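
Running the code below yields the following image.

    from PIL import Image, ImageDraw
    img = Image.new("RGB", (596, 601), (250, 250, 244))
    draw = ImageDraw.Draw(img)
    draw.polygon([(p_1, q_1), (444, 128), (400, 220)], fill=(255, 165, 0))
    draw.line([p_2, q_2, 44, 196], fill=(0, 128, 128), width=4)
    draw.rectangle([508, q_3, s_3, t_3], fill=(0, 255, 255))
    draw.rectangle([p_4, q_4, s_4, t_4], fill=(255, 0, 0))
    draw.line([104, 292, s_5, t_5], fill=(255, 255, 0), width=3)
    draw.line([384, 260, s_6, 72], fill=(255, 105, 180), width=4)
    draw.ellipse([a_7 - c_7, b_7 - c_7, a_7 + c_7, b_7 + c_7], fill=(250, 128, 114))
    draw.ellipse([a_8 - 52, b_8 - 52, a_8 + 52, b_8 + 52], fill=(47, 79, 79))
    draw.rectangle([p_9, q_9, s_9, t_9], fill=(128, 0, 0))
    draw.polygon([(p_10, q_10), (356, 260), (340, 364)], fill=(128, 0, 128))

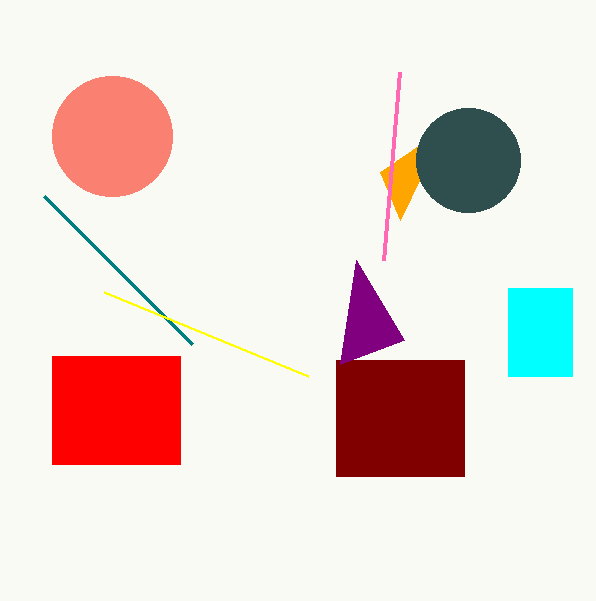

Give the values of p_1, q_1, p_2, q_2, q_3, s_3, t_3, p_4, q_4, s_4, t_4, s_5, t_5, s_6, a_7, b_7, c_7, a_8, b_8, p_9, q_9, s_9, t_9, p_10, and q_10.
p_1 = 380
q_1 = 172
p_2 = 192
q_2 = 344
q_3 = 288
s_3 = 572
t_3 = 376
p_4 = 52
q_4 = 356
s_4 = 180
t_4 = 464
s_5 = 308
t_5 = 376
s_6 = 400
a_7 = 112
b_7 = 136
c_7 = 60
a_8 = 468
b_8 = 160
p_9 = 336
q_9 = 360
s_9 = 464
t_9 = 476
p_10 = 404
q_10 = 340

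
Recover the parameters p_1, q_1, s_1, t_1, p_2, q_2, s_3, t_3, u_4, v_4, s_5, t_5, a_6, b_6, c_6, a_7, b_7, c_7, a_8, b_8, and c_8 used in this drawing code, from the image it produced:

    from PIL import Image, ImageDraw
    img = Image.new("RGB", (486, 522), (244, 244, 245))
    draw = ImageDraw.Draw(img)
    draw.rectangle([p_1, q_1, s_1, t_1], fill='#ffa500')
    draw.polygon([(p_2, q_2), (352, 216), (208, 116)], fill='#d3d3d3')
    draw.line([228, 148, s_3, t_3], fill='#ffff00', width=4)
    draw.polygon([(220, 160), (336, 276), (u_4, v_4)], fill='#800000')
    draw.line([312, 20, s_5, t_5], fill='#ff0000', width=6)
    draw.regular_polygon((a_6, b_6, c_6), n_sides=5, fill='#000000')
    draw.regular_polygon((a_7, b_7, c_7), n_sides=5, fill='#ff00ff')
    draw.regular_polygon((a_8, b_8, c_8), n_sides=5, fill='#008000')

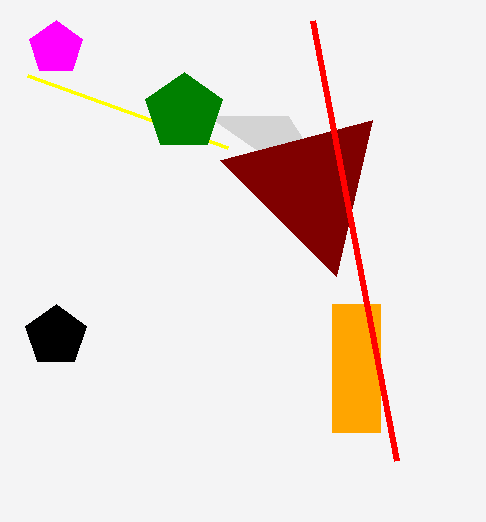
p_1 = 332, q_1 = 304, s_1 = 380, t_1 = 432, p_2 = 288, q_2 = 116, s_3 = 28, t_3 = 76, u_4 = 372, v_4 = 120, s_5 = 396, t_5 = 460, a_6 = 56, b_6 = 336, c_6 = 32, a_7 = 56, b_7 = 48, c_7 = 28, a_8 = 184, b_8 = 112, c_8 = 40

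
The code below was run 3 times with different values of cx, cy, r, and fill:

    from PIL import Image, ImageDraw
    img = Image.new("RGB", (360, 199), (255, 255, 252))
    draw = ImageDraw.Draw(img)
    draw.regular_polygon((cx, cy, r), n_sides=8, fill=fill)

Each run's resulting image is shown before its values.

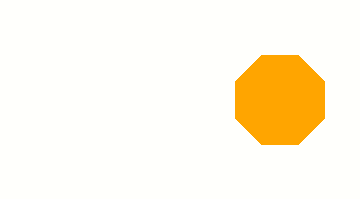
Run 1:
cx = 280
cy = 100
r = 48
fill = 'orange'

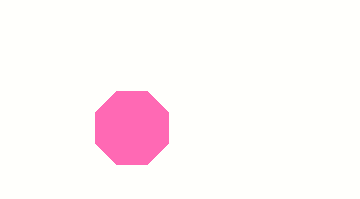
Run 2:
cx = 132; cy = 128; r = 40; fill = 'hotpink'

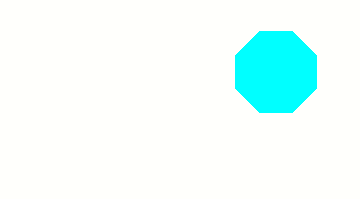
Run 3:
cx = 276
cy = 72
r = 44
fill = 'cyan'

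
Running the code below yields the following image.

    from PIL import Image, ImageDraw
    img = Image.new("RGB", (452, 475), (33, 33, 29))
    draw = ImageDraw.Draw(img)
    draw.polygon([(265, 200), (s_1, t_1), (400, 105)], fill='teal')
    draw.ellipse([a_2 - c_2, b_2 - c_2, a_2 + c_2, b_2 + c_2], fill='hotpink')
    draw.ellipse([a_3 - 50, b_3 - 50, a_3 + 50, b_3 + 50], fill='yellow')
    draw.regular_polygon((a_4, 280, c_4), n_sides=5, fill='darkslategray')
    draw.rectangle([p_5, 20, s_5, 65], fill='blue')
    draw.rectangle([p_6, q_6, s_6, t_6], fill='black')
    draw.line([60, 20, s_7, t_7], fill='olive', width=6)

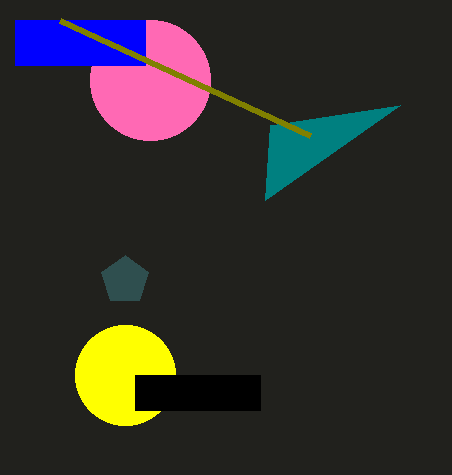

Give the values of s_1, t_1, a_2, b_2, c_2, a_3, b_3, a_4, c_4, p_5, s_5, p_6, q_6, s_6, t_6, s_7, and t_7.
s_1 = 270; t_1 = 125; a_2 = 150; b_2 = 80; c_2 = 60; a_3 = 125; b_3 = 375; a_4 = 125; c_4 = 25; p_5 = 15; s_5 = 145; p_6 = 135; q_6 = 375; s_6 = 260; t_6 = 410; s_7 = 310; t_7 = 135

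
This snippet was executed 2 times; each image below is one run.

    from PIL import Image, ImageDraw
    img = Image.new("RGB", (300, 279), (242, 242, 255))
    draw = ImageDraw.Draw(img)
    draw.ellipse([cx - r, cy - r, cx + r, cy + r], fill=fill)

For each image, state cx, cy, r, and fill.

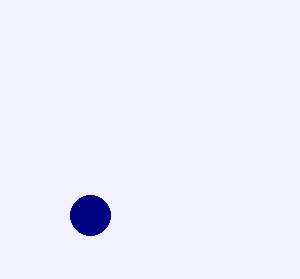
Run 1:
cx = 90, cy = 215, r = 20, fill = 'navy'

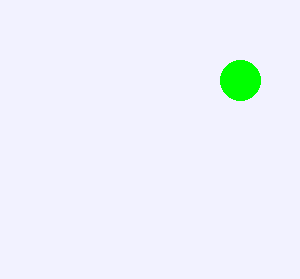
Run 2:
cx = 240; cy = 80; r = 20; fill = 'lime'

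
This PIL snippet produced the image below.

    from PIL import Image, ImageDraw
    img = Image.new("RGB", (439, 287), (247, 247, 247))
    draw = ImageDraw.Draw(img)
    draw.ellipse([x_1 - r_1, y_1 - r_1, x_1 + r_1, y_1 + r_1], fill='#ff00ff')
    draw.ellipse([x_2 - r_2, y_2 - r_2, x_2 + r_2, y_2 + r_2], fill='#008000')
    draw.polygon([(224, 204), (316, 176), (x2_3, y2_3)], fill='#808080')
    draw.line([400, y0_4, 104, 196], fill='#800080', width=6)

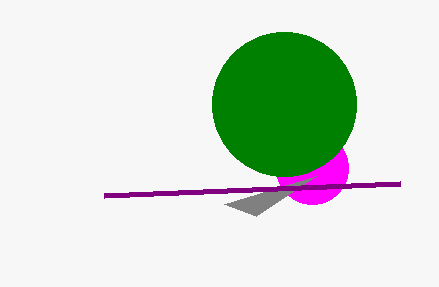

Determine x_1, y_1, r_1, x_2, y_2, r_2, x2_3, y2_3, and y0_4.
x_1 = 312; y_1 = 168; r_1 = 36; x_2 = 284; y_2 = 104; r_2 = 72; x2_3 = 256; y2_3 = 216; y0_4 = 184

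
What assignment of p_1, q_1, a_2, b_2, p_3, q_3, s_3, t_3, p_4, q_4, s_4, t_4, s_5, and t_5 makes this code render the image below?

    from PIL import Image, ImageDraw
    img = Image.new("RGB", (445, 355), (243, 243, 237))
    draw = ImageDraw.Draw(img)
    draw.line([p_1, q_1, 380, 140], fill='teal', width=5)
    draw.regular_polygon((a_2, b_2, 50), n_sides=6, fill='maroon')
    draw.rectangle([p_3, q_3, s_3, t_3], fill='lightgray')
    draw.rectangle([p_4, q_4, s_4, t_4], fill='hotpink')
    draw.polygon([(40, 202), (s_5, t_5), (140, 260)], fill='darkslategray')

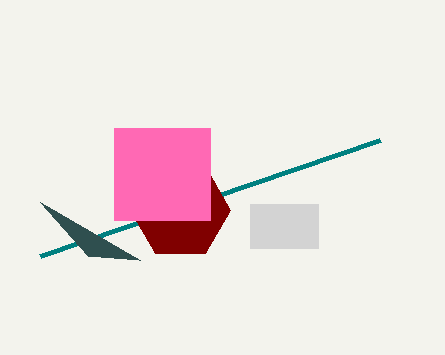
p_1 = 40; q_1 = 256; a_2 = 180; b_2 = 210; p_3 = 250; q_3 = 204; s_3 = 318; t_3 = 248; p_4 = 114; q_4 = 128; s_4 = 210; t_4 = 220; s_5 = 88; t_5 = 256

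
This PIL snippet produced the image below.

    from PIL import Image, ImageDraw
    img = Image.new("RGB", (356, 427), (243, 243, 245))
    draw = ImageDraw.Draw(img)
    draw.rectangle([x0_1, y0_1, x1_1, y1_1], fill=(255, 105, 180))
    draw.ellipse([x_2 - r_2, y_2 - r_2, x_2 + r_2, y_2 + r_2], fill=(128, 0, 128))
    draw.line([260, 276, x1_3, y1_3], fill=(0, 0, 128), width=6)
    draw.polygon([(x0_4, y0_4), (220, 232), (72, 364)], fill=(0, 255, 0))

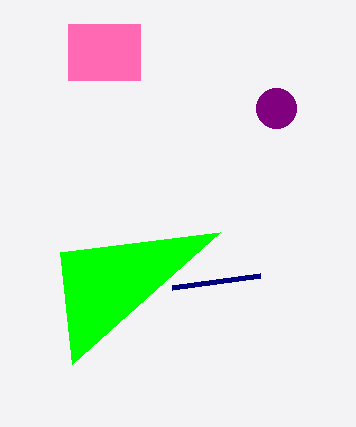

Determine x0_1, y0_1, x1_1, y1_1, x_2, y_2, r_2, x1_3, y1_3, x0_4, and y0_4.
x0_1 = 68, y0_1 = 24, x1_1 = 140, y1_1 = 80, x_2 = 276, y_2 = 108, r_2 = 20, x1_3 = 172, y1_3 = 288, x0_4 = 60, y0_4 = 252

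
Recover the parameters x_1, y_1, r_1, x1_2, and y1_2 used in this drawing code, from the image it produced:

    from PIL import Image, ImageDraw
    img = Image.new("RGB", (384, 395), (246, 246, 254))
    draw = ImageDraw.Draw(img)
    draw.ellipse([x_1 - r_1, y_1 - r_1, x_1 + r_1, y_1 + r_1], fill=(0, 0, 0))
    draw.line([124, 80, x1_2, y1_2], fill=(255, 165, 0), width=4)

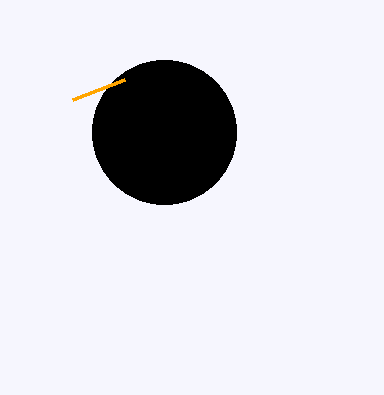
x_1 = 164; y_1 = 132; r_1 = 72; x1_2 = 72; y1_2 = 100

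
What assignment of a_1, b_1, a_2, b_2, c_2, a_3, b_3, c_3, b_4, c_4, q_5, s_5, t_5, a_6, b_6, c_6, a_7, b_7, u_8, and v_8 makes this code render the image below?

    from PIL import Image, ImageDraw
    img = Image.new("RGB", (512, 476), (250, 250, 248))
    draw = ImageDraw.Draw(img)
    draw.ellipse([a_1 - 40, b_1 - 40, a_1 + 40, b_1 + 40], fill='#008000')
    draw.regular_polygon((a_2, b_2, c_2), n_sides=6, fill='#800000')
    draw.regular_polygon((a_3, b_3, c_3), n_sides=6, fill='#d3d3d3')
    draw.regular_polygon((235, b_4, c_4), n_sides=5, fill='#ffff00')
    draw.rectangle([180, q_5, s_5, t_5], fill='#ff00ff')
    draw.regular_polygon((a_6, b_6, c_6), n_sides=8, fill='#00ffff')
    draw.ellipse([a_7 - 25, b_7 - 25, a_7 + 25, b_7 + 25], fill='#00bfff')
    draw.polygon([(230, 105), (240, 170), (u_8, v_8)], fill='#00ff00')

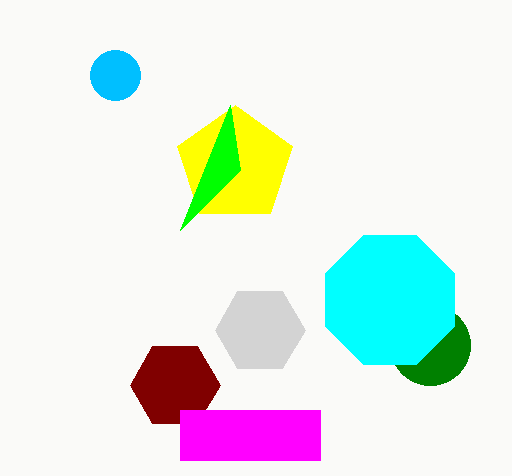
a_1 = 430
b_1 = 345
a_2 = 175
b_2 = 385
c_2 = 45
a_3 = 260
b_3 = 330
c_3 = 45
b_4 = 165
c_4 = 60
q_5 = 410
s_5 = 320
t_5 = 460
a_6 = 390
b_6 = 300
c_6 = 70
a_7 = 115
b_7 = 75
u_8 = 180
v_8 = 230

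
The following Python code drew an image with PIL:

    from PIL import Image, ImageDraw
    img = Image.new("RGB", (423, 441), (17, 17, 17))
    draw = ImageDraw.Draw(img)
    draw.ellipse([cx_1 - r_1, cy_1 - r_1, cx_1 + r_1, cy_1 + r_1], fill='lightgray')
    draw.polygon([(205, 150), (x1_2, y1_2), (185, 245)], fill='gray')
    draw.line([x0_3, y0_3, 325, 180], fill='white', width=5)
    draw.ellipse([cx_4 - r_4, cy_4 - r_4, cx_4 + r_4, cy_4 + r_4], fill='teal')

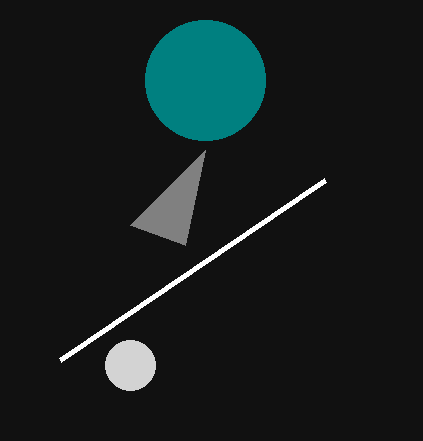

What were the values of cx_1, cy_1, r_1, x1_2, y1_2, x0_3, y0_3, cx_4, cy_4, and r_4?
cx_1 = 130
cy_1 = 365
r_1 = 25
x1_2 = 130
y1_2 = 225
x0_3 = 60
y0_3 = 360
cx_4 = 205
cy_4 = 80
r_4 = 60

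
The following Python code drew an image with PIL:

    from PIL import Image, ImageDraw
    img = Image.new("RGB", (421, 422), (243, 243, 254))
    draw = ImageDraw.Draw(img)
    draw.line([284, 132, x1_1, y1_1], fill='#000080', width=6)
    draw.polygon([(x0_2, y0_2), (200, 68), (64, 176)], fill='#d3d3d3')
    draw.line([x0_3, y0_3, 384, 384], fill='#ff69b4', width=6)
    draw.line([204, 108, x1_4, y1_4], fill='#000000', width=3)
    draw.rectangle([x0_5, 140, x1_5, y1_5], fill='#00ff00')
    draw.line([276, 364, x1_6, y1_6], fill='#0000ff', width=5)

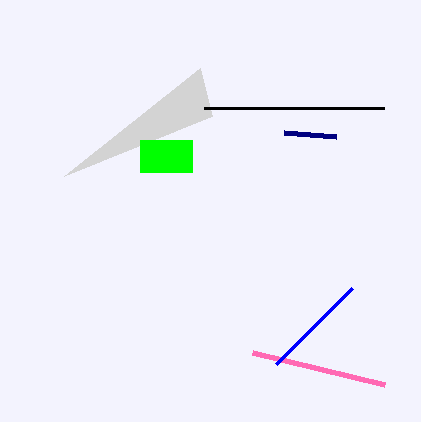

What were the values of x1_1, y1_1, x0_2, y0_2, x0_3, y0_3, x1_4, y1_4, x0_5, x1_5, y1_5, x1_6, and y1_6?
x1_1 = 336
y1_1 = 136
x0_2 = 212
y0_2 = 116
x0_3 = 252
y0_3 = 352
x1_4 = 384
y1_4 = 108
x0_5 = 140
x1_5 = 192
y1_5 = 172
x1_6 = 352
y1_6 = 288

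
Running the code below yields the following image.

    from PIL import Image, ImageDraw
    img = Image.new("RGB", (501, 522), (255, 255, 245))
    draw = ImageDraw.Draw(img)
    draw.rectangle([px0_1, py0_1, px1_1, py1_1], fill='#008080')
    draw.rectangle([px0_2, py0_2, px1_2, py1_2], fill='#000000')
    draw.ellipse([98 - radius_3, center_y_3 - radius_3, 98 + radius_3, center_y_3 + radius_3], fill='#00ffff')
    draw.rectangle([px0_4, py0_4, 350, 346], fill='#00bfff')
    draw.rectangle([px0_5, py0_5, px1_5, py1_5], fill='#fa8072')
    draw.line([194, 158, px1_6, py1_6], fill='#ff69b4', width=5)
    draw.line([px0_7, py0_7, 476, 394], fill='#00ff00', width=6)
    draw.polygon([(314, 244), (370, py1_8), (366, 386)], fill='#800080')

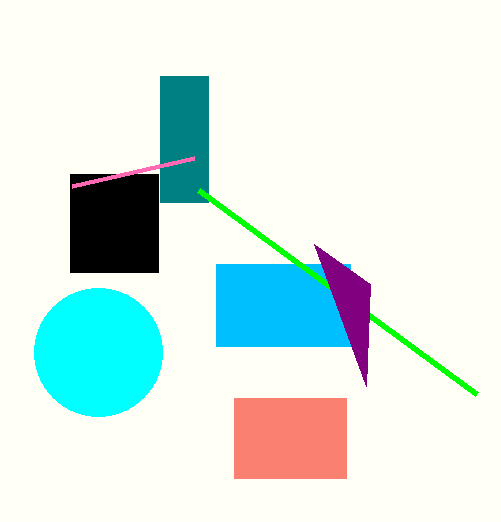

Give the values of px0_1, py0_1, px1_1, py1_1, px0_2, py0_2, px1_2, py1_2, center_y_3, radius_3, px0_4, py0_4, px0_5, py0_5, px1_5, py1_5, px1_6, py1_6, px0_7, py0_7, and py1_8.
px0_1 = 160; py0_1 = 76; px1_1 = 208; py1_1 = 202; px0_2 = 70; py0_2 = 174; px1_2 = 158; py1_2 = 272; center_y_3 = 352; radius_3 = 64; px0_4 = 216; py0_4 = 264; px0_5 = 234; py0_5 = 398; px1_5 = 346; py1_5 = 478; px1_6 = 72; py1_6 = 186; px0_7 = 198; py0_7 = 190; py1_8 = 284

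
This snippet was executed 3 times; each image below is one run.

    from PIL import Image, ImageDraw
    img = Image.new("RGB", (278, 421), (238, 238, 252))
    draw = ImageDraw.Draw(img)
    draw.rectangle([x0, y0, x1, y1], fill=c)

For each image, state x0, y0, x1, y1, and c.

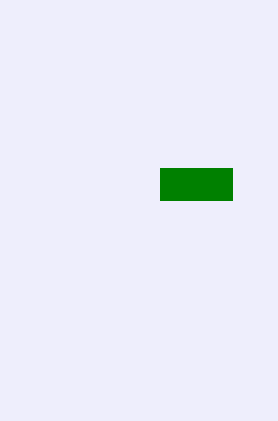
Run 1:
x0 = 160; y0 = 168; x1 = 232; y1 = 200; c = 'green'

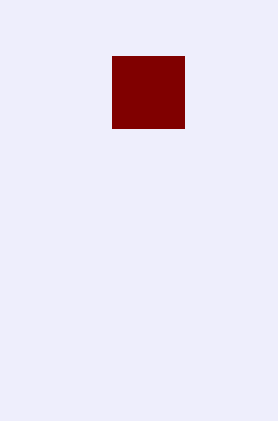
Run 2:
x0 = 112
y0 = 56
x1 = 184
y1 = 128
c = 'maroon'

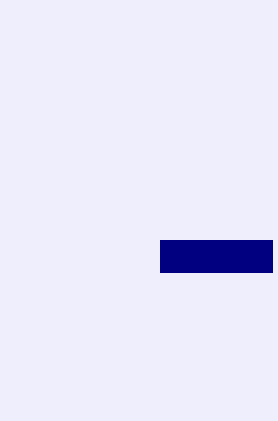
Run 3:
x0 = 160
y0 = 240
x1 = 272
y1 = 272
c = 'navy'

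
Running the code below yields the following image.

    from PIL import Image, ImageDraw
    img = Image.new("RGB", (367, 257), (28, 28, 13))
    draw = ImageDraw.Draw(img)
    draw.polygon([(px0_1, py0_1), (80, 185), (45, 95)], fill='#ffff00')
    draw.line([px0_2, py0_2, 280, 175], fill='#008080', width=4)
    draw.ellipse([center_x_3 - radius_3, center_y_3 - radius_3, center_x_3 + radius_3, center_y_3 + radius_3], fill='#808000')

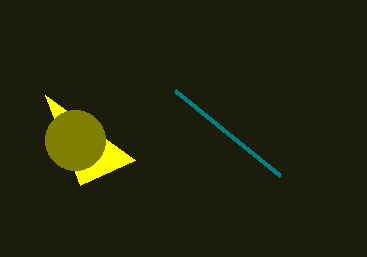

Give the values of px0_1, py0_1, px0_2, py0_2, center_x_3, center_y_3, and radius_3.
px0_1 = 135, py0_1 = 160, px0_2 = 175, py0_2 = 90, center_x_3 = 75, center_y_3 = 140, radius_3 = 30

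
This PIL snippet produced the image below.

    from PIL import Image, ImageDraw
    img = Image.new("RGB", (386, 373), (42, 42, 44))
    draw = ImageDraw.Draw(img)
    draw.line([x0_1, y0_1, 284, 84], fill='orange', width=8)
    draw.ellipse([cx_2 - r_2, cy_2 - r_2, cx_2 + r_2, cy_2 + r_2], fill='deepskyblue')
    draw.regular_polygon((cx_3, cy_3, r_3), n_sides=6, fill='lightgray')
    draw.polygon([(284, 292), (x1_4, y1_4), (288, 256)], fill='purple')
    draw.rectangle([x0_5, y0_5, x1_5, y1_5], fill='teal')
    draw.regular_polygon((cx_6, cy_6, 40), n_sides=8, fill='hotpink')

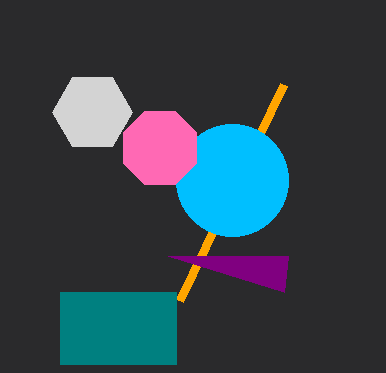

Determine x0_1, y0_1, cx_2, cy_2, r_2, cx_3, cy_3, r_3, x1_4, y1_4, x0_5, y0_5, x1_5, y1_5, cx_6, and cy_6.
x0_1 = 180, y0_1 = 300, cx_2 = 232, cy_2 = 180, r_2 = 56, cx_3 = 92, cy_3 = 112, r_3 = 40, x1_4 = 168, y1_4 = 256, x0_5 = 60, y0_5 = 292, x1_5 = 176, y1_5 = 364, cx_6 = 160, cy_6 = 148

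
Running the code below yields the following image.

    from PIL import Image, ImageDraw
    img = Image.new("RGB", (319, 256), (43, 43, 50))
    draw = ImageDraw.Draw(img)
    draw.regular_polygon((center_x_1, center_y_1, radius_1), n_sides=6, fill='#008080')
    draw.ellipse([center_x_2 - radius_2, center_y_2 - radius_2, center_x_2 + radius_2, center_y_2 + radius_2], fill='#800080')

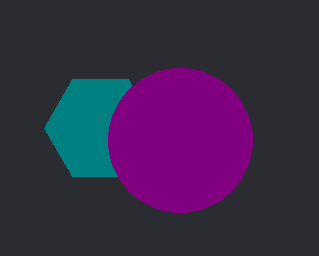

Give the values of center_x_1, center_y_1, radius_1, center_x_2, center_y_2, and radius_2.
center_x_1 = 100
center_y_1 = 128
radius_1 = 56
center_x_2 = 180
center_y_2 = 140
radius_2 = 72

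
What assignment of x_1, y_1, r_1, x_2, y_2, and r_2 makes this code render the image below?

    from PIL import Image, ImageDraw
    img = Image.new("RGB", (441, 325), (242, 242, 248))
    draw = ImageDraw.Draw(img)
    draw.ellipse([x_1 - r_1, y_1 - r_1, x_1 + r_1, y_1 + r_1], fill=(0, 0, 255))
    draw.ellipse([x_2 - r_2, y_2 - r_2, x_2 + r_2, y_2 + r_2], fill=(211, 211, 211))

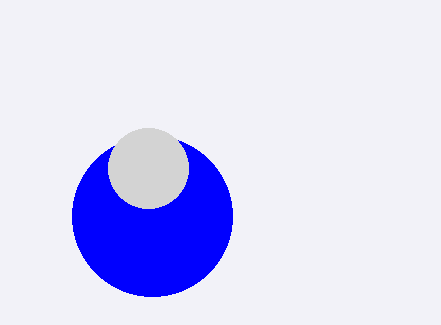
x_1 = 152, y_1 = 216, r_1 = 80, x_2 = 148, y_2 = 168, r_2 = 40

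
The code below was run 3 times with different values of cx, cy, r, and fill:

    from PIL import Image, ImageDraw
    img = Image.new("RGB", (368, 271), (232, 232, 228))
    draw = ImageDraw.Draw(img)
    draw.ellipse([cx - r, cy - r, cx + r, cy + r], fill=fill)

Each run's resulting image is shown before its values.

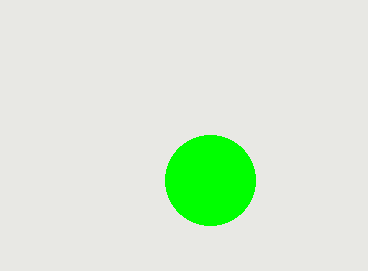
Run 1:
cx = 210; cy = 180; r = 45; fill = 'lime'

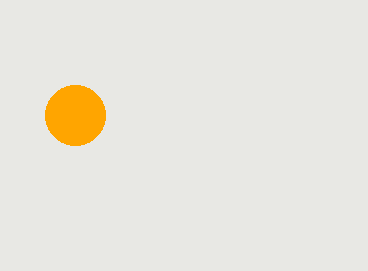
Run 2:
cx = 75, cy = 115, r = 30, fill = 'orange'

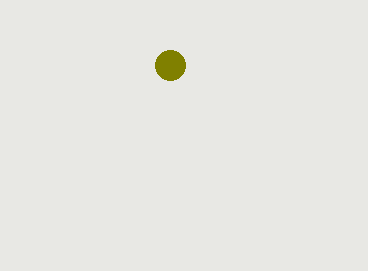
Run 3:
cx = 170; cy = 65; r = 15; fill = 'olive'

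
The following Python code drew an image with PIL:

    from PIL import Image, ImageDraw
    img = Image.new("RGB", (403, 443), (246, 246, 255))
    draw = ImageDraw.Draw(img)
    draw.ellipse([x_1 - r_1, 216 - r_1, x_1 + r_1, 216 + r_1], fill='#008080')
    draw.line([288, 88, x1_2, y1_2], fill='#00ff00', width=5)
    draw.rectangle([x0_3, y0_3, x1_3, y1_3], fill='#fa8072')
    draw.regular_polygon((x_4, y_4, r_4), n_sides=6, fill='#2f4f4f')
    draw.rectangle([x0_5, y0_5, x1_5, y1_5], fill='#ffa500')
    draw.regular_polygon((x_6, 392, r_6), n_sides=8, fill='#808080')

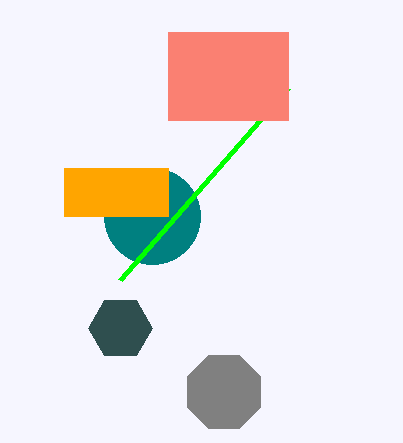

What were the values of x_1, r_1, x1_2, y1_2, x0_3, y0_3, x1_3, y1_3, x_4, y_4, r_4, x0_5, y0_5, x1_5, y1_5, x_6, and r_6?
x_1 = 152; r_1 = 48; x1_2 = 120; y1_2 = 280; x0_3 = 168; y0_3 = 32; x1_3 = 288; y1_3 = 120; x_4 = 120; y_4 = 328; r_4 = 32; x0_5 = 64; y0_5 = 168; x1_5 = 168; y1_5 = 216; x_6 = 224; r_6 = 40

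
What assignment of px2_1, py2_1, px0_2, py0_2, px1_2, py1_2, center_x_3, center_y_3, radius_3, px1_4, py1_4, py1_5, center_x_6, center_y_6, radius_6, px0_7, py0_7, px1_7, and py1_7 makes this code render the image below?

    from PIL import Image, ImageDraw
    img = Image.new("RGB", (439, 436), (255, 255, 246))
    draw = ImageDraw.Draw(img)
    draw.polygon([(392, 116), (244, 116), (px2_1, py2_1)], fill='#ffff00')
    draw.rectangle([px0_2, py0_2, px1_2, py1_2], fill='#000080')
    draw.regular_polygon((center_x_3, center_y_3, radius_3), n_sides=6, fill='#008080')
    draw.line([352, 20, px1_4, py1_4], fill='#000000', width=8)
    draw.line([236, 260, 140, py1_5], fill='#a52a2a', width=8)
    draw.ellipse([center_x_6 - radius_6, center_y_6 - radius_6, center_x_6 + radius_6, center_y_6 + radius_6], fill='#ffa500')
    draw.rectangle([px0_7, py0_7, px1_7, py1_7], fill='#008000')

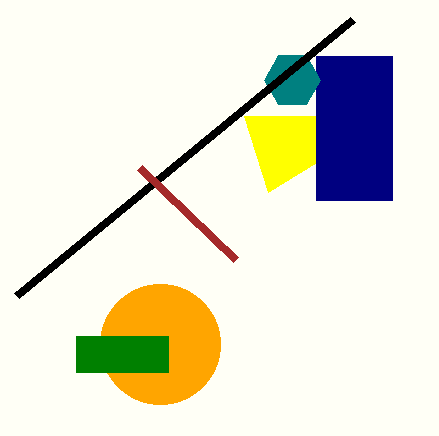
px2_1 = 268
py2_1 = 192
px0_2 = 316
py0_2 = 56
px1_2 = 392
py1_2 = 200
center_x_3 = 292
center_y_3 = 80
radius_3 = 28
px1_4 = 16
py1_4 = 296
py1_5 = 168
center_x_6 = 160
center_y_6 = 344
radius_6 = 60
px0_7 = 76
py0_7 = 336
px1_7 = 168
py1_7 = 372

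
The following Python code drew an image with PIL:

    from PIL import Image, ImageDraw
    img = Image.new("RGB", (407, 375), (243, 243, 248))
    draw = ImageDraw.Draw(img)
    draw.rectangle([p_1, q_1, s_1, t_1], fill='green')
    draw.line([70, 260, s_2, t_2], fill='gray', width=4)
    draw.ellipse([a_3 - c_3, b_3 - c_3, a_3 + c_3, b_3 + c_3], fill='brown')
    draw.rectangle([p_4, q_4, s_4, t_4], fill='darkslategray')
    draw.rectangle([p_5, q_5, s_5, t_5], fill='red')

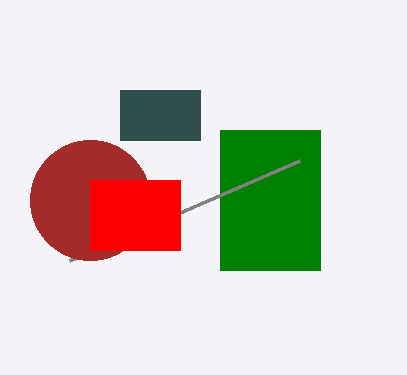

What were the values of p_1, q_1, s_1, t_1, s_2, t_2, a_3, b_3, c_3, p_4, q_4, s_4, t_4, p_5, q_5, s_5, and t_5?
p_1 = 220, q_1 = 130, s_1 = 320, t_1 = 270, s_2 = 300, t_2 = 160, a_3 = 90, b_3 = 200, c_3 = 60, p_4 = 120, q_4 = 90, s_4 = 200, t_4 = 140, p_5 = 90, q_5 = 180, s_5 = 180, t_5 = 250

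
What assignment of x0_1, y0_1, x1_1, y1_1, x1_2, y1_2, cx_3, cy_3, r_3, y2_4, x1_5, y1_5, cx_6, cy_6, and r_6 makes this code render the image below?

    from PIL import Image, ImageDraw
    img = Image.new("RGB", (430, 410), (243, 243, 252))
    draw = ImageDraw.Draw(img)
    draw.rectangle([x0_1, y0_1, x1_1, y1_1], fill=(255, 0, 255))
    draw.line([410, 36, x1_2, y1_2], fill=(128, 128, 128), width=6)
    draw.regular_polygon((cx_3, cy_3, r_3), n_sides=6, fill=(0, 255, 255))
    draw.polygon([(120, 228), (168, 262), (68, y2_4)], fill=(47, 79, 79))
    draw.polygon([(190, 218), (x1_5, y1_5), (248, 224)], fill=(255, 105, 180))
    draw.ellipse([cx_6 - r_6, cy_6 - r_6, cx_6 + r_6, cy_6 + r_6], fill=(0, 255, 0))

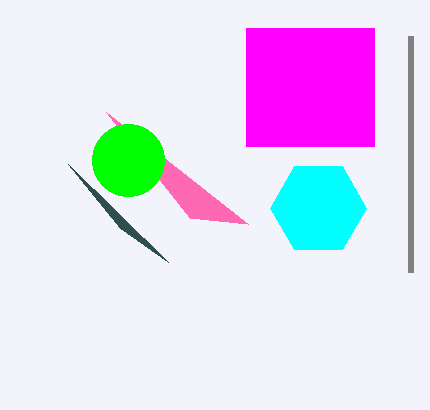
x0_1 = 246; y0_1 = 28; x1_1 = 374; y1_1 = 146; x1_2 = 410; y1_2 = 272; cx_3 = 318; cy_3 = 208; r_3 = 48; y2_4 = 164; x1_5 = 106; y1_5 = 112; cx_6 = 128; cy_6 = 160; r_6 = 36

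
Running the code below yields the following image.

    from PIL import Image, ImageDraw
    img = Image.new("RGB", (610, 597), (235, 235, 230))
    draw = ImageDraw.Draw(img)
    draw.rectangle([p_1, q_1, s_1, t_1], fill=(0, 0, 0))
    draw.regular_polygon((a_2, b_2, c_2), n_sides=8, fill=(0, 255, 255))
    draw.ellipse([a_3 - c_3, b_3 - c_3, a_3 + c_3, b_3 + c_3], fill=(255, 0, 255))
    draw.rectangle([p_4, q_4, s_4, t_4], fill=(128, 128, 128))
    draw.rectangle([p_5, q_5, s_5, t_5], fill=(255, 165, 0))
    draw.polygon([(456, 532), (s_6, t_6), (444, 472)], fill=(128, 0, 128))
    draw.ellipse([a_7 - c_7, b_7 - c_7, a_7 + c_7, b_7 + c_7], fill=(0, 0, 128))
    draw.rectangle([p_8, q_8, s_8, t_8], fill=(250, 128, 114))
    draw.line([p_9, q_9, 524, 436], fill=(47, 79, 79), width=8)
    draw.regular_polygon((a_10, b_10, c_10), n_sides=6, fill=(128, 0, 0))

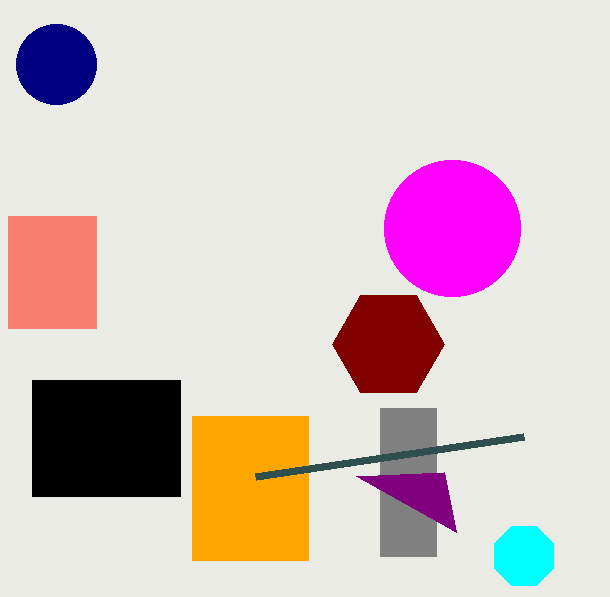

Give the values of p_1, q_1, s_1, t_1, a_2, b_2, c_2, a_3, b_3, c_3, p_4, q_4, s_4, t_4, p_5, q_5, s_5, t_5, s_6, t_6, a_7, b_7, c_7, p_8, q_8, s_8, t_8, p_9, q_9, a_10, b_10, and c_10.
p_1 = 32
q_1 = 380
s_1 = 180
t_1 = 496
a_2 = 524
b_2 = 556
c_2 = 32
a_3 = 452
b_3 = 228
c_3 = 68
p_4 = 380
q_4 = 408
s_4 = 436
t_4 = 556
p_5 = 192
q_5 = 416
s_5 = 308
t_5 = 560
s_6 = 356
t_6 = 476
a_7 = 56
b_7 = 64
c_7 = 40
p_8 = 8
q_8 = 216
s_8 = 96
t_8 = 328
p_9 = 256
q_9 = 476
a_10 = 388
b_10 = 344
c_10 = 56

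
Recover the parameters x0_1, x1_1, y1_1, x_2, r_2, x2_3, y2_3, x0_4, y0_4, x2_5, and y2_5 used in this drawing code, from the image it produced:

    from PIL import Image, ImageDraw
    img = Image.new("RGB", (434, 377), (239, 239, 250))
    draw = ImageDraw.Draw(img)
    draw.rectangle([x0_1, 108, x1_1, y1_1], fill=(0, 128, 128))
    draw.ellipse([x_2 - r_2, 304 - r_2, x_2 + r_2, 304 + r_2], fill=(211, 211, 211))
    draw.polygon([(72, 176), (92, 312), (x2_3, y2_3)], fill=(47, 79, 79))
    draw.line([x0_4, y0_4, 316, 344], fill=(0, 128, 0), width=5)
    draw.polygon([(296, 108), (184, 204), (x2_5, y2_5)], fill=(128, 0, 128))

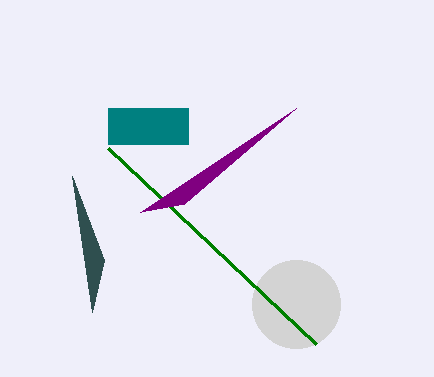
x0_1 = 108; x1_1 = 188; y1_1 = 144; x_2 = 296; r_2 = 44; x2_3 = 104; y2_3 = 260; x0_4 = 108; y0_4 = 148; x2_5 = 140; y2_5 = 212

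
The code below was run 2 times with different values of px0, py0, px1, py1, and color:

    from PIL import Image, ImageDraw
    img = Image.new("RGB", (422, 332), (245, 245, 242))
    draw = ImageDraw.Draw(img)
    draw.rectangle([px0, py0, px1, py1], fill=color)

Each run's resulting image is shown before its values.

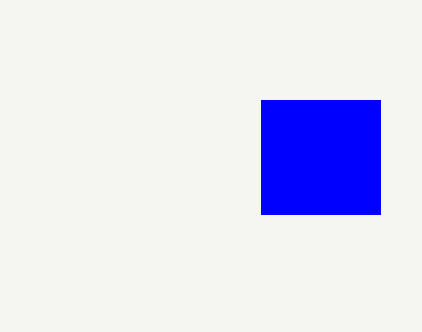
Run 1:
px0 = 261
py0 = 100
px1 = 380
py1 = 214
color = 'blue'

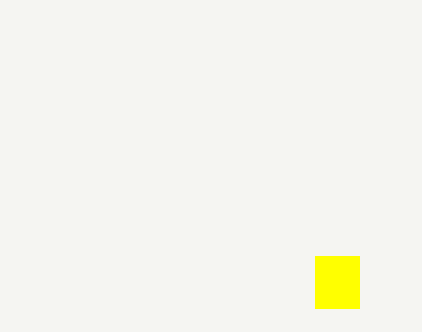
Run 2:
px0 = 315
py0 = 256
px1 = 359
py1 = 308
color = 'yellow'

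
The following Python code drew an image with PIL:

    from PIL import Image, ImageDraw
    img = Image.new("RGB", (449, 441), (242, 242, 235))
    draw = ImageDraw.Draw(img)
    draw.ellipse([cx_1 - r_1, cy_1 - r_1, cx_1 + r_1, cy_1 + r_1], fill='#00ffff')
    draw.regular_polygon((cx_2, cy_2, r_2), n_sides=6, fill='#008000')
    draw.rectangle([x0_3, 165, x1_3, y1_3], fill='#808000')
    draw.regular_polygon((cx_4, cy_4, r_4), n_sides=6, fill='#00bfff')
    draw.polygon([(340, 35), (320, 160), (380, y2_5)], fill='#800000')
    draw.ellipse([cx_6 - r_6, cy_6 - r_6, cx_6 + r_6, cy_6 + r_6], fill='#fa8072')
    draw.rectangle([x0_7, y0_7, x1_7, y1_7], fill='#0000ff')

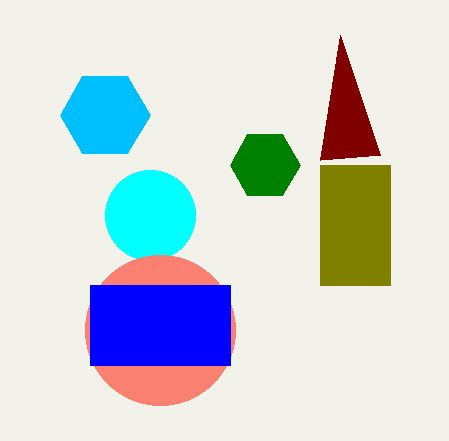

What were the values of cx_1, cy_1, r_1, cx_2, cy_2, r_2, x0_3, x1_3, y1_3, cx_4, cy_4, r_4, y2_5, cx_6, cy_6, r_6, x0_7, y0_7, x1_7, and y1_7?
cx_1 = 150
cy_1 = 215
r_1 = 45
cx_2 = 265
cy_2 = 165
r_2 = 35
x0_3 = 320
x1_3 = 390
y1_3 = 285
cx_4 = 105
cy_4 = 115
r_4 = 45
y2_5 = 155
cx_6 = 160
cy_6 = 330
r_6 = 75
x0_7 = 90
y0_7 = 285
x1_7 = 230
y1_7 = 365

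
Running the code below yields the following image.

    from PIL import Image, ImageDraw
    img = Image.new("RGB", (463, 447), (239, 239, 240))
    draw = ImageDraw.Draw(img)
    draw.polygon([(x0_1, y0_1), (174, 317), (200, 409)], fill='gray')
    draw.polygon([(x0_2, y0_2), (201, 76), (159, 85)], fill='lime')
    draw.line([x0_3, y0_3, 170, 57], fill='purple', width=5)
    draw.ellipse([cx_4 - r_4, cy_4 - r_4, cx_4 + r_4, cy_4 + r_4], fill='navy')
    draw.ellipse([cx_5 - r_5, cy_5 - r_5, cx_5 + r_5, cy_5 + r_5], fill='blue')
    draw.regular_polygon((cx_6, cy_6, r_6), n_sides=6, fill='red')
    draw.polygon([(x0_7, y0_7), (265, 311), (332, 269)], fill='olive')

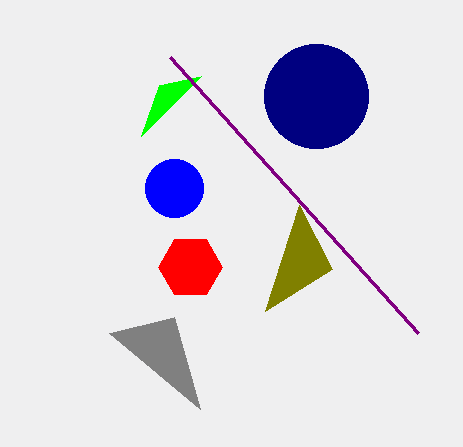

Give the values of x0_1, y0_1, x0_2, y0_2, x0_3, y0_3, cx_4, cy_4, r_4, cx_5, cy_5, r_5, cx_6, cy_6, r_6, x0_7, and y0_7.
x0_1 = 109, y0_1 = 333, x0_2 = 141, y0_2 = 136, x0_3 = 418, y0_3 = 333, cx_4 = 316, cy_4 = 96, r_4 = 52, cx_5 = 174, cy_5 = 188, r_5 = 29, cx_6 = 190, cy_6 = 267, r_6 = 32, x0_7 = 299, y0_7 = 205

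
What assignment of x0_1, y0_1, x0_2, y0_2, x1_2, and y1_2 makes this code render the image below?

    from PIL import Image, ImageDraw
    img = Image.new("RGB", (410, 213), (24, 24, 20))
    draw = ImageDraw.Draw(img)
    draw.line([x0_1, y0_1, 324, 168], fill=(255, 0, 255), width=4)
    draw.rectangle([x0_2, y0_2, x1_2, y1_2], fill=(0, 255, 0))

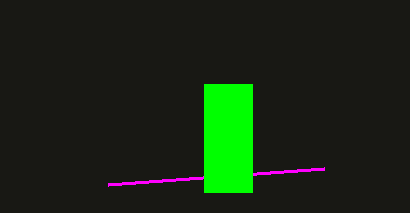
x0_1 = 108, y0_1 = 184, x0_2 = 204, y0_2 = 84, x1_2 = 252, y1_2 = 192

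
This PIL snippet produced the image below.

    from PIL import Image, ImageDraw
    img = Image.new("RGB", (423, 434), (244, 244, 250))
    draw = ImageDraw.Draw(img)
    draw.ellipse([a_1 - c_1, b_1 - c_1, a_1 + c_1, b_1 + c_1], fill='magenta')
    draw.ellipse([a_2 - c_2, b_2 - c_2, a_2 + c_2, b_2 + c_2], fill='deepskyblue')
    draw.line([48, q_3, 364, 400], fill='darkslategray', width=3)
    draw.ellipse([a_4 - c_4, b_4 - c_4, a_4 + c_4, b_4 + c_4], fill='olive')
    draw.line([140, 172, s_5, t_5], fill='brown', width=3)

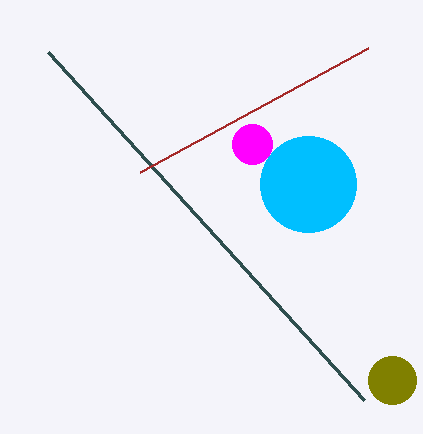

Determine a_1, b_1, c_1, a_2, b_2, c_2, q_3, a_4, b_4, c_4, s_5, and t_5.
a_1 = 252; b_1 = 144; c_1 = 20; a_2 = 308; b_2 = 184; c_2 = 48; q_3 = 52; a_4 = 392; b_4 = 380; c_4 = 24; s_5 = 368; t_5 = 48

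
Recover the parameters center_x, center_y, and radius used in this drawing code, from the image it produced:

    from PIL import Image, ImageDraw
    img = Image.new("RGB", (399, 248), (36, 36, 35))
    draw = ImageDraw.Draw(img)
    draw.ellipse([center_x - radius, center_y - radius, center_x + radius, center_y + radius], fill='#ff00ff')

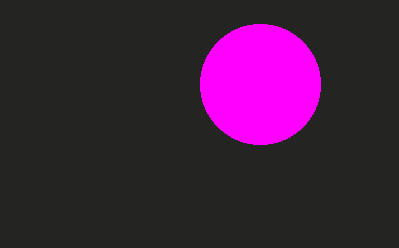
center_x = 260, center_y = 84, radius = 60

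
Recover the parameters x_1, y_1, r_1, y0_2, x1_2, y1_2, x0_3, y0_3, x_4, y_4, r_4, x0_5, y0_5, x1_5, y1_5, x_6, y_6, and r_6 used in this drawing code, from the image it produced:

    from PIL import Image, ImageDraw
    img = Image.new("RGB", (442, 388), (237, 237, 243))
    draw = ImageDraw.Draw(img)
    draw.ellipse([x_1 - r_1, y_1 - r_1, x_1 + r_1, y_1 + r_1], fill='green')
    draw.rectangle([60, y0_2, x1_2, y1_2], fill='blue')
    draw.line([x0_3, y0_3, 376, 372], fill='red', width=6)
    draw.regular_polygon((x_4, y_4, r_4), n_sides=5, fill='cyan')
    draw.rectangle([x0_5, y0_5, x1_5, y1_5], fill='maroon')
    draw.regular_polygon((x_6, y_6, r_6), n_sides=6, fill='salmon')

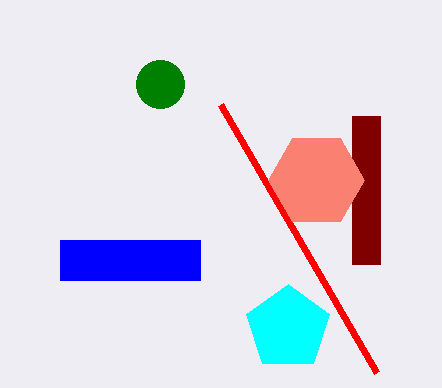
x_1 = 160, y_1 = 84, r_1 = 24, y0_2 = 240, x1_2 = 200, y1_2 = 280, x0_3 = 220, y0_3 = 104, x_4 = 288, y_4 = 328, r_4 = 44, x0_5 = 352, y0_5 = 116, x1_5 = 380, y1_5 = 264, x_6 = 316, y_6 = 180, r_6 = 48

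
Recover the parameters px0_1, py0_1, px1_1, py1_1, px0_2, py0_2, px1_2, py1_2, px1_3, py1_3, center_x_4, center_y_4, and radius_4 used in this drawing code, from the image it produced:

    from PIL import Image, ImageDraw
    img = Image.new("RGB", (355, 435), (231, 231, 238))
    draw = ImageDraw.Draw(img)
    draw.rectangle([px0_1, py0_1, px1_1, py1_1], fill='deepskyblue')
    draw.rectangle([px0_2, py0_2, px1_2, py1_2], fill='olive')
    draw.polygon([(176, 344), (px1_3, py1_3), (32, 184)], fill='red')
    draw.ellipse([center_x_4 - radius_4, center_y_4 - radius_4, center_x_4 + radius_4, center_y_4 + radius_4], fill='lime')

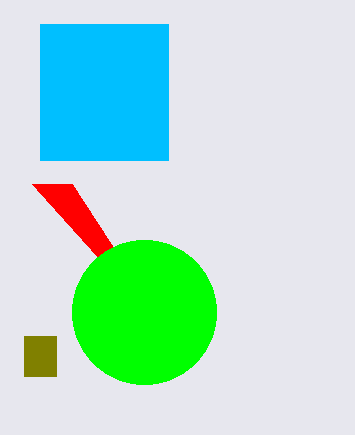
px0_1 = 40; py0_1 = 24; px1_1 = 168; py1_1 = 160; px0_2 = 24; py0_2 = 336; px1_2 = 56; py1_2 = 376; px1_3 = 72; py1_3 = 184; center_x_4 = 144; center_y_4 = 312; radius_4 = 72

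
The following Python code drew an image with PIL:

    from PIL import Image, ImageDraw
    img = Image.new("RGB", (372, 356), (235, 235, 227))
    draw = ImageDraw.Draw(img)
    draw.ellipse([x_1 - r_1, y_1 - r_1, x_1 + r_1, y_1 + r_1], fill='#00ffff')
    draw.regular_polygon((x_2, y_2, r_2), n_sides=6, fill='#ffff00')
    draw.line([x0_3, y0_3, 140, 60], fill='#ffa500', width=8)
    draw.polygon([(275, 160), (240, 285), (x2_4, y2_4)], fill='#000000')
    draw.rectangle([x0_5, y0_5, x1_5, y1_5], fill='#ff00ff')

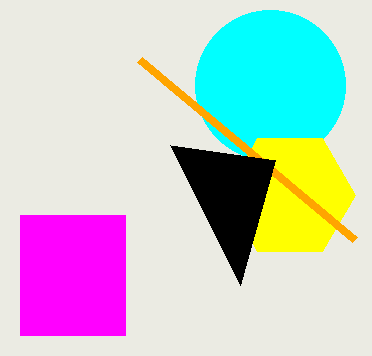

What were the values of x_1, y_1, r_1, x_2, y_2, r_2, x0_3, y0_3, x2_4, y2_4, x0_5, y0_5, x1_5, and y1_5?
x_1 = 270; y_1 = 85; r_1 = 75; x_2 = 290; y_2 = 195; r_2 = 65; x0_3 = 355; y0_3 = 240; x2_4 = 170; y2_4 = 145; x0_5 = 20; y0_5 = 215; x1_5 = 125; y1_5 = 335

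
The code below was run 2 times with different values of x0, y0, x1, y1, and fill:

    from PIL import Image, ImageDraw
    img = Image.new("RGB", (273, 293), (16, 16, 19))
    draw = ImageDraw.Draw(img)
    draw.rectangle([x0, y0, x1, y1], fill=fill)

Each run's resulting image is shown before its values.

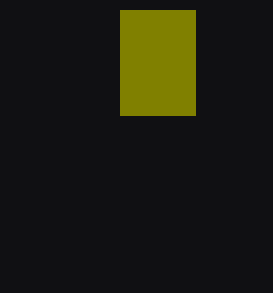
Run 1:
x0 = 120; y0 = 10; x1 = 195; y1 = 115; fill = 'olive'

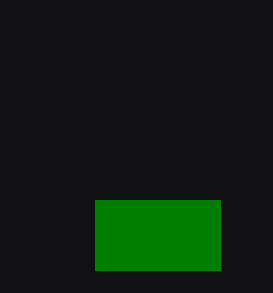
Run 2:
x0 = 95; y0 = 200; x1 = 220; y1 = 270; fill = 'green'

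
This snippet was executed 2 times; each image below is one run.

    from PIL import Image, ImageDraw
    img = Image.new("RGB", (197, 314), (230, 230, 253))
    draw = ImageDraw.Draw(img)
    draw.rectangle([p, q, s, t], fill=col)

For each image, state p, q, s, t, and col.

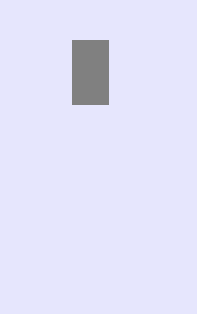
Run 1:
p = 72
q = 40
s = 108
t = 104
col = 'gray'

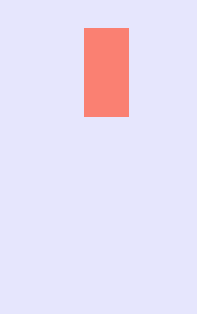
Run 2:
p = 84; q = 28; s = 128; t = 116; col = 'salmon'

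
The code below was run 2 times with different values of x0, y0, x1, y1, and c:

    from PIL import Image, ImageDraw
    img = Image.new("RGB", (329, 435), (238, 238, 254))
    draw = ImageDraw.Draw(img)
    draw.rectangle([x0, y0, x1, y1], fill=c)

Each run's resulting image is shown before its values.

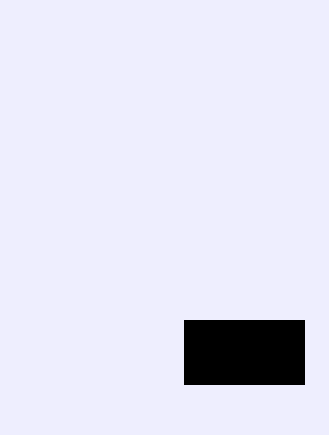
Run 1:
x0 = 184, y0 = 320, x1 = 304, y1 = 384, c = 'black'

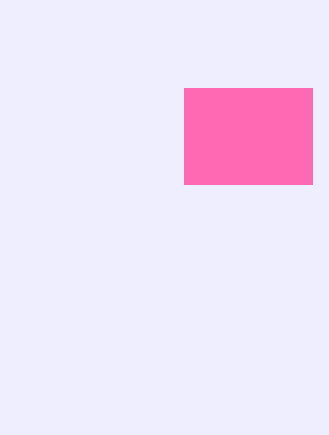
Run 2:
x0 = 184, y0 = 88, x1 = 312, y1 = 184, c = 'hotpink'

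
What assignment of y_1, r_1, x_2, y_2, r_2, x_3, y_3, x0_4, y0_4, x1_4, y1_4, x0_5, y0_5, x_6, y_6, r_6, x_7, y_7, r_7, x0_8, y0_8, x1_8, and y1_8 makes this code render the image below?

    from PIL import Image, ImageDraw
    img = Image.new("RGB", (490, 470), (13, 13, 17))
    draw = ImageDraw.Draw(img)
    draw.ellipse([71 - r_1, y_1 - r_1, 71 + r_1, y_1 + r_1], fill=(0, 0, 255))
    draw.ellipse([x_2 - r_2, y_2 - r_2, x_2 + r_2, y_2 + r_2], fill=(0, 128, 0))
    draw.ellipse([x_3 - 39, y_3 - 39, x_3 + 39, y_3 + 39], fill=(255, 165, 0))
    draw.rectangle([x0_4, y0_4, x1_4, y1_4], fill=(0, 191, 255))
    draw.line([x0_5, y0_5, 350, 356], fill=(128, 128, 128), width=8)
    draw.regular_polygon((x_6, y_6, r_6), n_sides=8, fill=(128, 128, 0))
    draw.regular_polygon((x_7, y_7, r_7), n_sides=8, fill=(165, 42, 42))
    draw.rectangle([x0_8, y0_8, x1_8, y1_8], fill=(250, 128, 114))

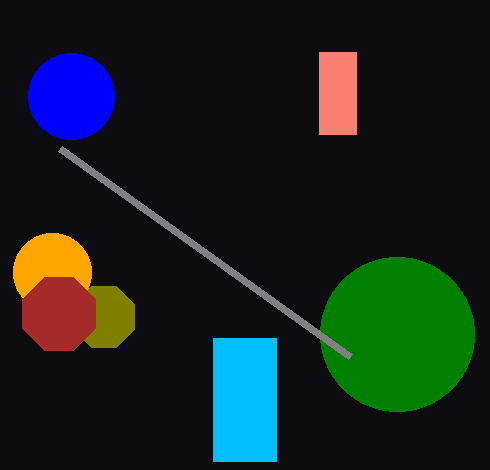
y_1 = 96
r_1 = 43
x_2 = 397
y_2 = 334
r_2 = 77
x_3 = 52
y_3 = 272
x0_4 = 213
y0_4 = 338
x1_4 = 276
y1_4 = 461
x0_5 = 60
y0_5 = 148
x_6 = 104
y_6 = 317
r_6 = 33
x_7 = 59
y_7 = 314
r_7 = 39
x0_8 = 319
y0_8 = 52
x1_8 = 356
y1_8 = 134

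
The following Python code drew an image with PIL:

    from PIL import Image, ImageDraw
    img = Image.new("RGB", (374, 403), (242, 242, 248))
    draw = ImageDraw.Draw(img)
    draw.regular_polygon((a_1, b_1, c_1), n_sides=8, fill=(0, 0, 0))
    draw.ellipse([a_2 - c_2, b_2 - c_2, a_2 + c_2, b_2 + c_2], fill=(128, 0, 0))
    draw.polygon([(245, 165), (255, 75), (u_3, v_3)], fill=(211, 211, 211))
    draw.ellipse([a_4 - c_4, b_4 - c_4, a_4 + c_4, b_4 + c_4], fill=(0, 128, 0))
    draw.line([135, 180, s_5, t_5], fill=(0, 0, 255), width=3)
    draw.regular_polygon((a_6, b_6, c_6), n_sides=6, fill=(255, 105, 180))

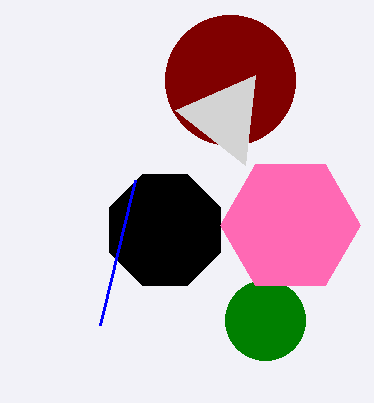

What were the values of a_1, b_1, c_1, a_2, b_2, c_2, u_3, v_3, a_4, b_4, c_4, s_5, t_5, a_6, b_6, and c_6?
a_1 = 165, b_1 = 230, c_1 = 60, a_2 = 230, b_2 = 80, c_2 = 65, u_3 = 175, v_3 = 110, a_4 = 265, b_4 = 320, c_4 = 40, s_5 = 100, t_5 = 325, a_6 = 290, b_6 = 225, c_6 = 70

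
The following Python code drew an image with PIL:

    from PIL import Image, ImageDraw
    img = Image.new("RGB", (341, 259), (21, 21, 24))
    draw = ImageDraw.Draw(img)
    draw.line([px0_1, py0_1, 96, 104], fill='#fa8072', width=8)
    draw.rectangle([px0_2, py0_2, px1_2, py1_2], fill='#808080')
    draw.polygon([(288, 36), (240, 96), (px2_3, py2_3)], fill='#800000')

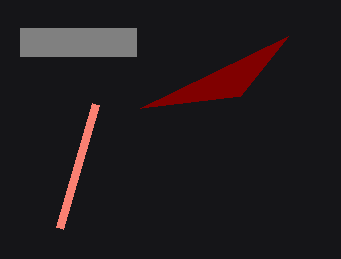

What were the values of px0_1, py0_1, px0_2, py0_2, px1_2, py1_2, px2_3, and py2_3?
px0_1 = 60, py0_1 = 228, px0_2 = 20, py0_2 = 28, px1_2 = 136, py1_2 = 56, px2_3 = 140, py2_3 = 108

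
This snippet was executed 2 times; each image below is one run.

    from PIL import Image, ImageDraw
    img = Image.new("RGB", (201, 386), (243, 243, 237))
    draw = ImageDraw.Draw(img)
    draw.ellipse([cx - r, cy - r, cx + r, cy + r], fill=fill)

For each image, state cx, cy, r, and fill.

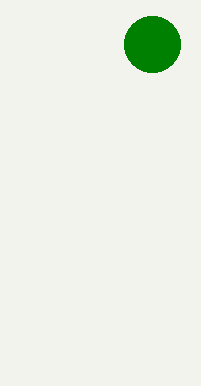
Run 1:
cx = 152
cy = 44
r = 28
fill = 'green'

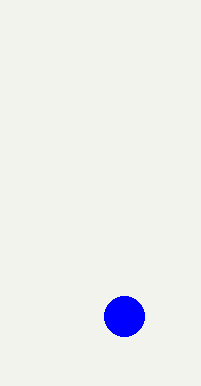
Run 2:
cx = 124
cy = 316
r = 20
fill = 'blue'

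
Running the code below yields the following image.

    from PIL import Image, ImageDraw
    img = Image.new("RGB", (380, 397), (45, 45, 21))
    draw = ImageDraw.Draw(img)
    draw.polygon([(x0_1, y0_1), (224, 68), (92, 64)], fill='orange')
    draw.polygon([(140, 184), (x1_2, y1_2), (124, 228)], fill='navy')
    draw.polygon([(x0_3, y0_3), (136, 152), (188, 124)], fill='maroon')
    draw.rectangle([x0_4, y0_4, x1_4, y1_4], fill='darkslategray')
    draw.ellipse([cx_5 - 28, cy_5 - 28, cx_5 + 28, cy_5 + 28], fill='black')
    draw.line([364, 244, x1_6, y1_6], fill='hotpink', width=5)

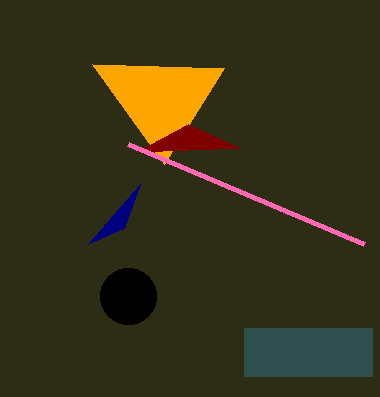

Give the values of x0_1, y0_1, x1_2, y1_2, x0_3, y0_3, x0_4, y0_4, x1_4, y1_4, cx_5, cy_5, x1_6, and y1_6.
x0_1 = 164
y0_1 = 164
x1_2 = 88
y1_2 = 244
x0_3 = 240
y0_3 = 148
x0_4 = 244
y0_4 = 328
x1_4 = 372
y1_4 = 376
cx_5 = 128
cy_5 = 296
x1_6 = 128
y1_6 = 144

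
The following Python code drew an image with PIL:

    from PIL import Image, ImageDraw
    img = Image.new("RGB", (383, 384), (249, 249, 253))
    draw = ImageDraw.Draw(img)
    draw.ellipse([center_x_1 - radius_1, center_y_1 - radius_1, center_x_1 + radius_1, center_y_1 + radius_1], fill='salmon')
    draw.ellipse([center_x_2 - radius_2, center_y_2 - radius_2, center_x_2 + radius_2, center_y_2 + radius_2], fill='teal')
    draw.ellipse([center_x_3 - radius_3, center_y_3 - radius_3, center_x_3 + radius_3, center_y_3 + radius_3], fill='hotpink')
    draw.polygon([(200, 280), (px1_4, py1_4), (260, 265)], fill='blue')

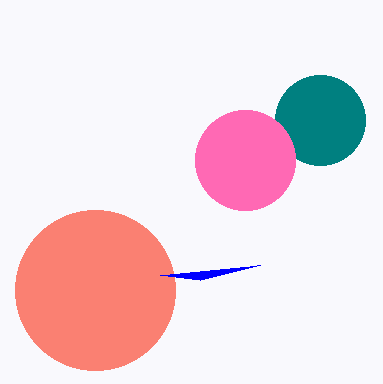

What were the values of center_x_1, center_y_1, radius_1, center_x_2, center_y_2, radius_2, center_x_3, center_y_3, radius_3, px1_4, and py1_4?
center_x_1 = 95
center_y_1 = 290
radius_1 = 80
center_x_2 = 320
center_y_2 = 120
radius_2 = 45
center_x_3 = 245
center_y_3 = 160
radius_3 = 50
px1_4 = 160
py1_4 = 275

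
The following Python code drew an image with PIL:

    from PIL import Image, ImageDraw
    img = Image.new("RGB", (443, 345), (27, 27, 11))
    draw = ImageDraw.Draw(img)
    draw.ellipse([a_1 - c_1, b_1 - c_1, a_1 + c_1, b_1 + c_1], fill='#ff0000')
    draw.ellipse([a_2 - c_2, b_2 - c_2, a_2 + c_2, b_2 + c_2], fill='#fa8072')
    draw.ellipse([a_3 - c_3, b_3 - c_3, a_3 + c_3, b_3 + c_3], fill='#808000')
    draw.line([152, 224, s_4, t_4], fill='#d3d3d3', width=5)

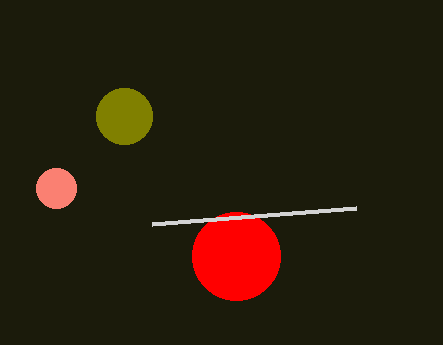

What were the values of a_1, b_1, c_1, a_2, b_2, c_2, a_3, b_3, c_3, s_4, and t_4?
a_1 = 236
b_1 = 256
c_1 = 44
a_2 = 56
b_2 = 188
c_2 = 20
a_3 = 124
b_3 = 116
c_3 = 28
s_4 = 356
t_4 = 208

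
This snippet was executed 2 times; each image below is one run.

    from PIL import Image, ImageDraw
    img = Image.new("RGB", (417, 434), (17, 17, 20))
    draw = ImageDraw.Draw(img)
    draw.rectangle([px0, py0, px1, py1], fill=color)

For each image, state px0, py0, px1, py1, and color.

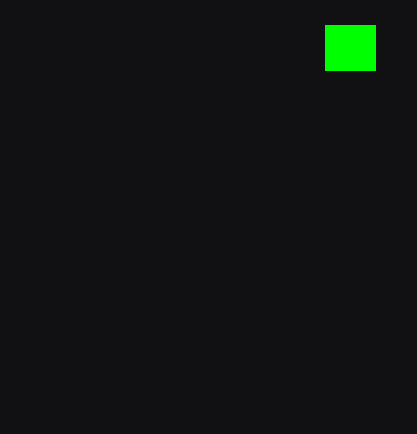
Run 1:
px0 = 325; py0 = 25; px1 = 375; py1 = 70; color = 'lime'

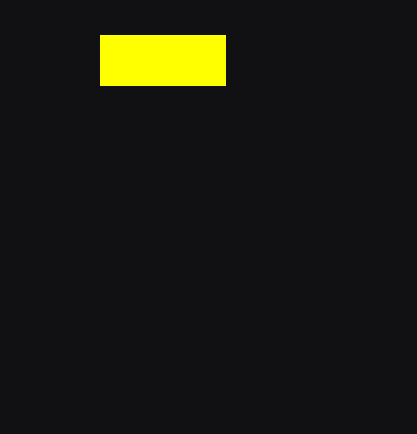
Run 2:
px0 = 100
py0 = 35
px1 = 225
py1 = 85
color = 'yellow'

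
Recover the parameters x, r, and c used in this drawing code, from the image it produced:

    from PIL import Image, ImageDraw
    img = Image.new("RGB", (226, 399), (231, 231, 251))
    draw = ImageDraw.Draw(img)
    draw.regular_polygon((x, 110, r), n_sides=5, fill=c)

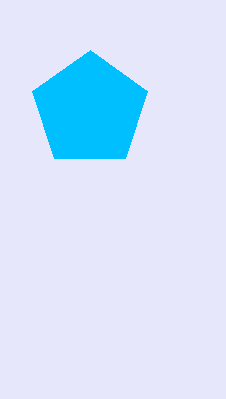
x = 90
r = 60
c = 'deepskyblue'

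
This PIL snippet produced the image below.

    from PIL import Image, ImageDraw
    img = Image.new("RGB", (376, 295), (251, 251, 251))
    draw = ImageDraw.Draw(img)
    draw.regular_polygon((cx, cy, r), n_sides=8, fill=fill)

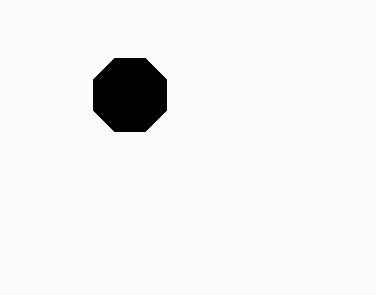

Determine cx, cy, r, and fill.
cx = 130
cy = 95
r = 40
fill = 'black'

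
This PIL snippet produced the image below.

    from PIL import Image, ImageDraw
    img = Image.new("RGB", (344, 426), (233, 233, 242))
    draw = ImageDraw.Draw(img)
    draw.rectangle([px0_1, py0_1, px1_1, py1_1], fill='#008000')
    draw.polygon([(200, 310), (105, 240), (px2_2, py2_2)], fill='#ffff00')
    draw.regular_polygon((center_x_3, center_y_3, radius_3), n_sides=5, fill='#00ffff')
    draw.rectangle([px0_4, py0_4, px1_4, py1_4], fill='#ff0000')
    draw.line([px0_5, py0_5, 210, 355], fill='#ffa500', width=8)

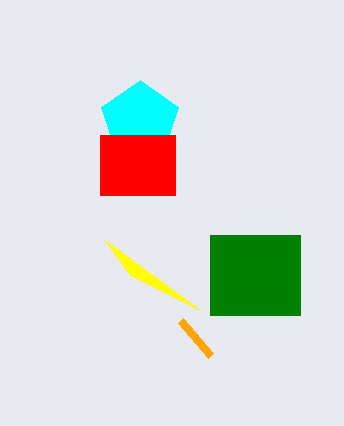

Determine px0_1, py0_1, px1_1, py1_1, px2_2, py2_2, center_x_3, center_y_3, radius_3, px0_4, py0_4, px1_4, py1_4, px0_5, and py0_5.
px0_1 = 210; py0_1 = 235; px1_1 = 300; py1_1 = 315; px2_2 = 130; py2_2 = 275; center_x_3 = 140; center_y_3 = 120; radius_3 = 40; px0_4 = 100; py0_4 = 135; px1_4 = 175; py1_4 = 195; px0_5 = 180; py0_5 = 320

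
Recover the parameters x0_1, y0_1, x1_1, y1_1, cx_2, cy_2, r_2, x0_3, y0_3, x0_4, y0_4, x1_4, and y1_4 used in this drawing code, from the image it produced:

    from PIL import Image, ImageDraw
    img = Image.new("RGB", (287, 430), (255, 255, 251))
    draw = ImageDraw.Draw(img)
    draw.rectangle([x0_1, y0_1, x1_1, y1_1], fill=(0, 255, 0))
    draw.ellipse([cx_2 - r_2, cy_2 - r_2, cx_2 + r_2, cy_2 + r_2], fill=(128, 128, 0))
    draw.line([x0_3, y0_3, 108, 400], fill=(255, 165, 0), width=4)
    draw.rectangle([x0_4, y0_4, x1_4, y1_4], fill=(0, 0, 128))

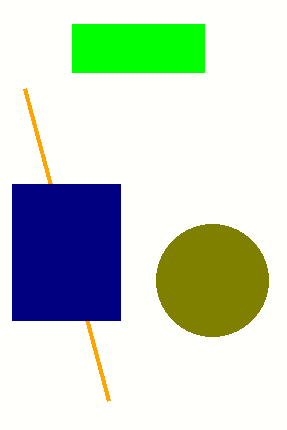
x0_1 = 72; y0_1 = 24; x1_1 = 204; y1_1 = 72; cx_2 = 212; cy_2 = 280; r_2 = 56; x0_3 = 24; y0_3 = 88; x0_4 = 12; y0_4 = 184; x1_4 = 120; y1_4 = 320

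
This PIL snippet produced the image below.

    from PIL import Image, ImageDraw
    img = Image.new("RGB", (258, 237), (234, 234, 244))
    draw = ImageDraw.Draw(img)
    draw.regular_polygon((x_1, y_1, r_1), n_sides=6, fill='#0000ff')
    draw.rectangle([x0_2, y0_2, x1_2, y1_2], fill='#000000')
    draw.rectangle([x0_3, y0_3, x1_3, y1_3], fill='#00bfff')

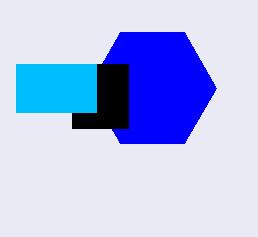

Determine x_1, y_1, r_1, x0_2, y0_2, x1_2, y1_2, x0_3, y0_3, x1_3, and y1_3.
x_1 = 152, y_1 = 88, r_1 = 64, x0_2 = 72, y0_2 = 64, x1_2 = 128, y1_2 = 128, x0_3 = 16, y0_3 = 64, x1_3 = 96, y1_3 = 112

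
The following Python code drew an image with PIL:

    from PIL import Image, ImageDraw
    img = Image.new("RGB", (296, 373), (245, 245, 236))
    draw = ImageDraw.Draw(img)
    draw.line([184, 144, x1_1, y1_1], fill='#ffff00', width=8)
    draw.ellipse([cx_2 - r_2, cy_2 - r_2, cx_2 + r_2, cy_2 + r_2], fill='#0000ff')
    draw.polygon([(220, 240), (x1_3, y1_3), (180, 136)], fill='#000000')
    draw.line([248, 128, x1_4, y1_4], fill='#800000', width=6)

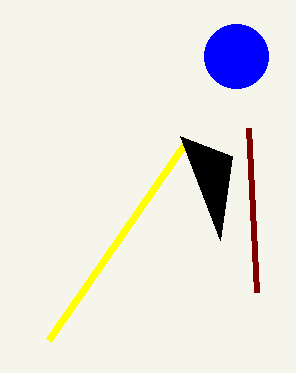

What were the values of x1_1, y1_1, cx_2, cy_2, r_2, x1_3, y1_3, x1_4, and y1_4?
x1_1 = 48, y1_1 = 340, cx_2 = 236, cy_2 = 56, r_2 = 32, x1_3 = 232, y1_3 = 156, x1_4 = 256, y1_4 = 292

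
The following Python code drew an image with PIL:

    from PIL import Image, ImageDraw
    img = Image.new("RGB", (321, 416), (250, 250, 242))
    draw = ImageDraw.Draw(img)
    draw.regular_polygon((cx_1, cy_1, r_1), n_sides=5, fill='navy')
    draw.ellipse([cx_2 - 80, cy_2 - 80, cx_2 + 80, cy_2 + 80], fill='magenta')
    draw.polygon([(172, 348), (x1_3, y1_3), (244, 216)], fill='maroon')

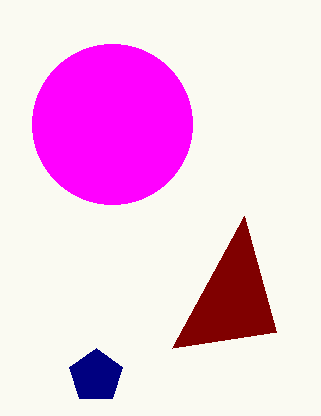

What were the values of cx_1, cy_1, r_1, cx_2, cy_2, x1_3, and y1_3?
cx_1 = 96
cy_1 = 376
r_1 = 28
cx_2 = 112
cy_2 = 124
x1_3 = 276
y1_3 = 332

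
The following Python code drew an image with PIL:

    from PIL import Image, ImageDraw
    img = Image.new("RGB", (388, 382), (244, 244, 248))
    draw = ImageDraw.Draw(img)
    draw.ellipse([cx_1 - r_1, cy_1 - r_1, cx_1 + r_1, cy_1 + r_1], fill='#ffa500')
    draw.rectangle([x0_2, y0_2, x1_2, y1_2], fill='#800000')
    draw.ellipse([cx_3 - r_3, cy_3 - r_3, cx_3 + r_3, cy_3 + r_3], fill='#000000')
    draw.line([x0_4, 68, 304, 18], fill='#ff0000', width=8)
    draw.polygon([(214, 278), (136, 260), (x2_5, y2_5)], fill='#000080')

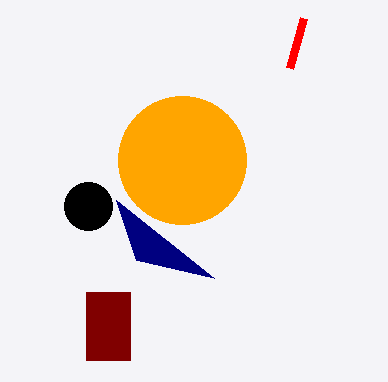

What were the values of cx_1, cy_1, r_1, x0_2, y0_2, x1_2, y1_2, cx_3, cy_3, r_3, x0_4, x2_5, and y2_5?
cx_1 = 182
cy_1 = 160
r_1 = 64
x0_2 = 86
y0_2 = 292
x1_2 = 130
y1_2 = 360
cx_3 = 88
cy_3 = 206
r_3 = 24
x0_4 = 290
x2_5 = 116
y2_5 = 200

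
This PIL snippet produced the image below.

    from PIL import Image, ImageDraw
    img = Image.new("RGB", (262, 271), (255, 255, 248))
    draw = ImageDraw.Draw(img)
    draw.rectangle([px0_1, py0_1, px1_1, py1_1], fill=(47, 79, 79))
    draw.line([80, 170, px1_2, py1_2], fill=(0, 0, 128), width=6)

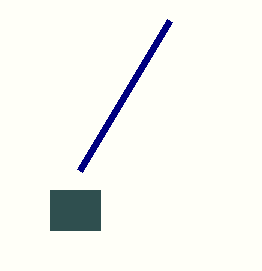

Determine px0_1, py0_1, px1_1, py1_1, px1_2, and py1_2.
px0_1 = 50, py0_1 = 190, px1_1 = 100, py1_1 = 230, px1_2 = 170, py1_2 = 20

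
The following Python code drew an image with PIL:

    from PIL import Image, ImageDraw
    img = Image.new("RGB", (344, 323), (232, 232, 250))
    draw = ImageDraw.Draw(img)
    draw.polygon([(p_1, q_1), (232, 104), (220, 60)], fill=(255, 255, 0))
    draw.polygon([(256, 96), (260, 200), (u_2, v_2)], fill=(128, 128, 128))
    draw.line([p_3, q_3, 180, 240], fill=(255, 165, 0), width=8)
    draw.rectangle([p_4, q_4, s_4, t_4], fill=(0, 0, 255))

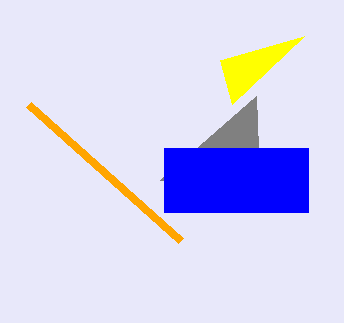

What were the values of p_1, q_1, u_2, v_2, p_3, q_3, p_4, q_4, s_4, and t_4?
p_1 = 304
q_1 = 36
u_2 = 160
v_2 = 180
p_3 = 28
q_3 = 104
p_4 = 164
q_4 = 148
s_4 = 308
t_4 = 212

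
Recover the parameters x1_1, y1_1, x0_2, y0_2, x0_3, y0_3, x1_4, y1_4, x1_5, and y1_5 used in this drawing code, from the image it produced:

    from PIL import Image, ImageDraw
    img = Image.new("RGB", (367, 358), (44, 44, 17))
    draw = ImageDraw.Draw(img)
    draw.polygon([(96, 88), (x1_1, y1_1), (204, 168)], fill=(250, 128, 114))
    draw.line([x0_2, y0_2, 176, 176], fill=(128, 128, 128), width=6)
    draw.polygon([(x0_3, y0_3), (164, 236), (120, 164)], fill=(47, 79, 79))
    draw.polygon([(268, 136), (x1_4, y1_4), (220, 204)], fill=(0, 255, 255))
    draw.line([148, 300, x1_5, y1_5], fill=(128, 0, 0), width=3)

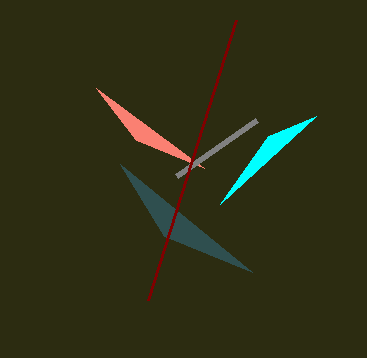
x1_1 = 136; y1_1 = 140; x0_2 = 256; y0_2 = 120; x0_3 = 252; y0_3 = 272; x1_4 = 316; y1_4 = 116; x1_5 = 236; y1_5 = 20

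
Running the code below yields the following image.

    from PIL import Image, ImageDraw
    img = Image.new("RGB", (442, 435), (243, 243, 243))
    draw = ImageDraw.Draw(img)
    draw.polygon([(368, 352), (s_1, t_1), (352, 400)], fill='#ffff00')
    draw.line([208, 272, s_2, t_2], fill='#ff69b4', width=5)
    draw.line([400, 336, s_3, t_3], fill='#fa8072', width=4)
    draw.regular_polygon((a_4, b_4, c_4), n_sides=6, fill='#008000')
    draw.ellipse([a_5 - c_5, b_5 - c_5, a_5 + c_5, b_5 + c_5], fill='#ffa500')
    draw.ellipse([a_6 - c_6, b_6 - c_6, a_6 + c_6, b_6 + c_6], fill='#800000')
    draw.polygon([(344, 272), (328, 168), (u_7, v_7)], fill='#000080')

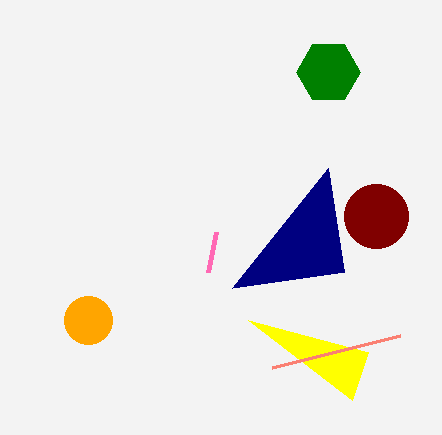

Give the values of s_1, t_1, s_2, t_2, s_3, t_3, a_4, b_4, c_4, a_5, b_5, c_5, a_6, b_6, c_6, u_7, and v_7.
s_1 = 248; t_1 = 320; s_2 = 216; t_2 = 232; s_3 = 272; t_3 = 368; a_4 = 328; b_4 = 72; c_4 = 32; a_5 = 88; b_5 = 320; c_5 = 24; a_6 = 376; b_6 = 216; c_6 = 32; u_7 = 232; v_7 = 288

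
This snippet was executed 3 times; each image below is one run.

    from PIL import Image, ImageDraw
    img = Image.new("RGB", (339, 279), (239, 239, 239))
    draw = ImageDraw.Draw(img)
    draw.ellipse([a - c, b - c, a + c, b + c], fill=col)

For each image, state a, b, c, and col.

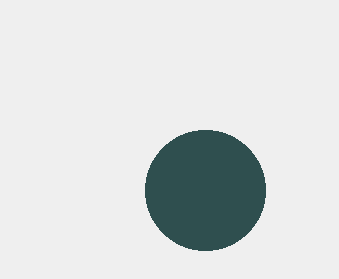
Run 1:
a = 205
b = 190
c = 60
col = 'darkslategray'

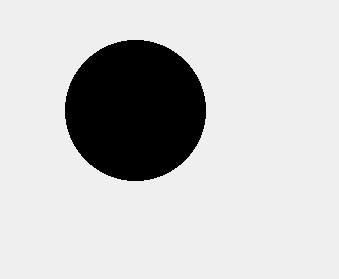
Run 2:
a = 135, b = 110, c = 70, col = 'black'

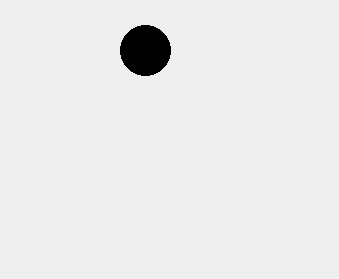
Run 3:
a = 145; b = 50; c = 25; col = 'black'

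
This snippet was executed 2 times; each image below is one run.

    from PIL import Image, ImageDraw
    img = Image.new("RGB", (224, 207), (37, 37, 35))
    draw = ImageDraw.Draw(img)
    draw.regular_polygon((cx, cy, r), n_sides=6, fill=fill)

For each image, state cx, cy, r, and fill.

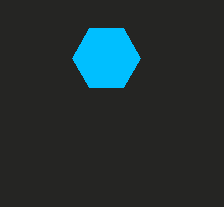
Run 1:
cx = 106; cy = 58; r = 34; fill = 'deepskyblue'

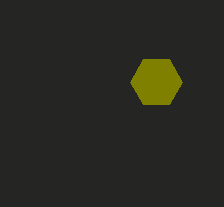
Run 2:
cx = 156
cy = 82
r = 26
fill = 'olive'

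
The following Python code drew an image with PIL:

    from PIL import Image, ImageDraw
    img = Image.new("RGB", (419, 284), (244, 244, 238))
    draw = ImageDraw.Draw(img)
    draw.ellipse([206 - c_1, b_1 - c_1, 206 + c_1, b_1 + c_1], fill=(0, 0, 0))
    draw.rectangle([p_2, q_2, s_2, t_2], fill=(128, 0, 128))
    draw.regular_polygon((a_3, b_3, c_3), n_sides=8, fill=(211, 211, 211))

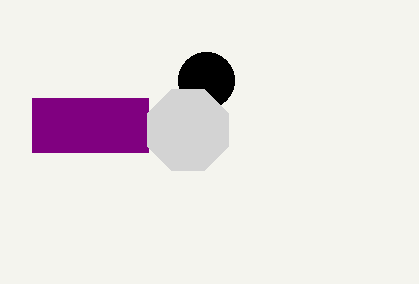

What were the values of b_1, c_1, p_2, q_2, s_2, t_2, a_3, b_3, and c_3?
b_1 = 80, c_1 = 28, p_2 = 32, q_2 = 98, s_2 = 148, t_2 = 152, a_3 = 188, b_3 = 130, c_3 = 44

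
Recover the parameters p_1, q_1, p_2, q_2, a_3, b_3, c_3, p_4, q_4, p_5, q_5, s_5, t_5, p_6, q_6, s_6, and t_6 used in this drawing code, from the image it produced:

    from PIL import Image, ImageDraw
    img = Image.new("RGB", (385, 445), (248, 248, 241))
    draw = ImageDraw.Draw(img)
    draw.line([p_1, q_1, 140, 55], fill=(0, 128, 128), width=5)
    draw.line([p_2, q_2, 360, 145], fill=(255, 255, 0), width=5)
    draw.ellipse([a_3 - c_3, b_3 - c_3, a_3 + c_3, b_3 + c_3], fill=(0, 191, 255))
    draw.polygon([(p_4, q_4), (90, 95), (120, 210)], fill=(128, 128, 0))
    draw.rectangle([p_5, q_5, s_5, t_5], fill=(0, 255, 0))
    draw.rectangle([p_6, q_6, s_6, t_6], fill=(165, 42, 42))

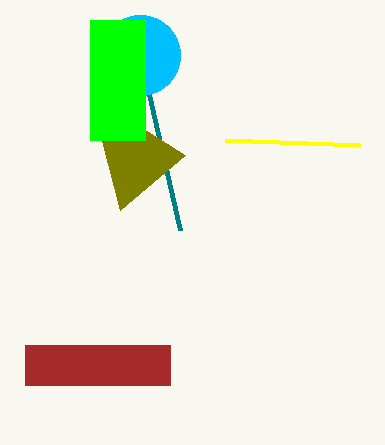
p_1 = 180, q_1 = 230, p_2 = 225, q_2 = 140, a_3 = 140, b_3 = 55, c_3 = 40, p_4 = 185, q_4 = 155, p_5 = 90, q_5 = 20, s_5 = 145, t_5 = 140, p_6 = 25, q_6 = 345, s_6 = 170, t_6 = 385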